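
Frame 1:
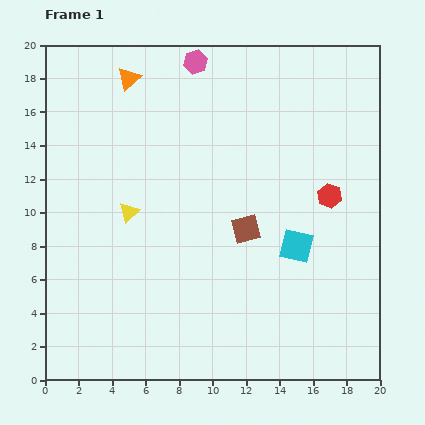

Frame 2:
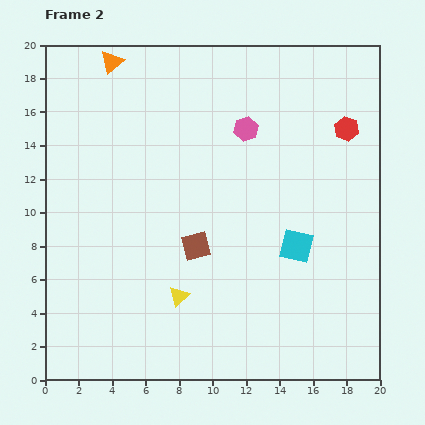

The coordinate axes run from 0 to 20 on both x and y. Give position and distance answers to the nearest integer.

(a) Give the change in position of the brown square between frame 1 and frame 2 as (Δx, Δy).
(-3, -1)

The brown square was at (12, 9) in frame 1 and (9, 8) in frame 2.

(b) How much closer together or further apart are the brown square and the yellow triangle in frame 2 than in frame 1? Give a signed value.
-4

Distance in frame 1: 7. Distance in frame 2: 3.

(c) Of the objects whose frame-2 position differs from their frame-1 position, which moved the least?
the orange triangle

(moved 1)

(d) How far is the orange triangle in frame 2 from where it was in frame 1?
1

The orange triangle moved from (5, 18) to (4, 19), a distance of √(1² + 1²) ≈ 1.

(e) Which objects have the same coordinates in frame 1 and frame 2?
the cyan square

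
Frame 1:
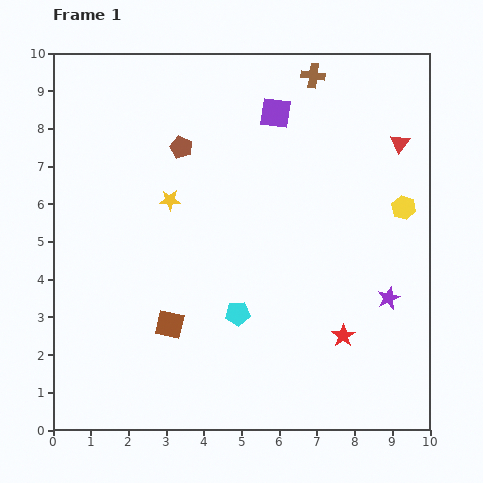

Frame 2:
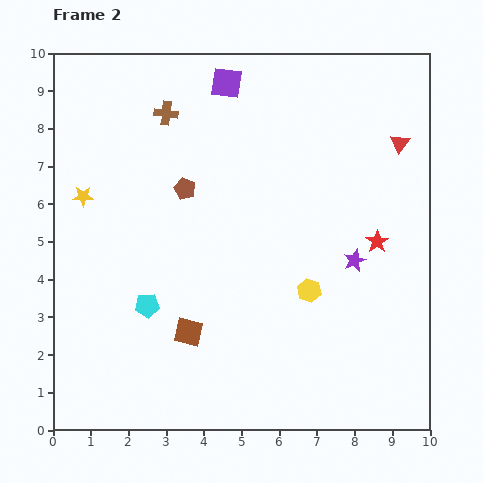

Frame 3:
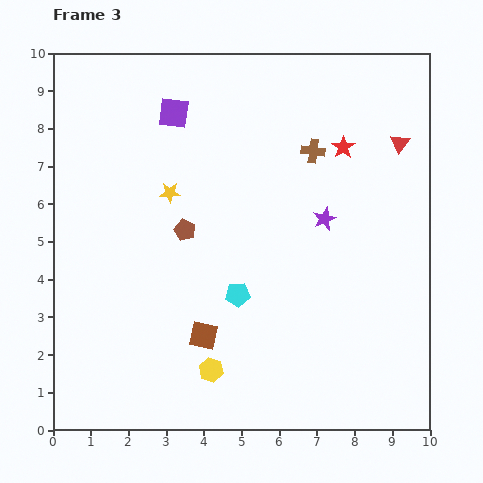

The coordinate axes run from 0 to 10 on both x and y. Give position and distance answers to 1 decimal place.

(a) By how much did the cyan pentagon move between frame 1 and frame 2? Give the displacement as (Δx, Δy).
(-2.4, 0.2)

The cyan pentagon was at (4.9, 3.1) in frame 1 and (2.5, 3.3) in frame 2.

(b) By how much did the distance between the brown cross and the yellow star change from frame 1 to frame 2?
-1.9

Distance in frame 1: 5.0. Distance in frame 2: 3.1.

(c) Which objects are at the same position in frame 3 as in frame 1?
the red triangle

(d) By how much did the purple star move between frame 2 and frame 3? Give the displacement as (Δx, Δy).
(-0.8, 1.1)

The purple star was at (8.0, 4.5) in frame 2 and (7.2, 5.6) in frame 3.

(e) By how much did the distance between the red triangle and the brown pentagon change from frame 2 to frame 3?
+0.3

Distance in frame 2: 5.8. Distance in frame 3: 6.1.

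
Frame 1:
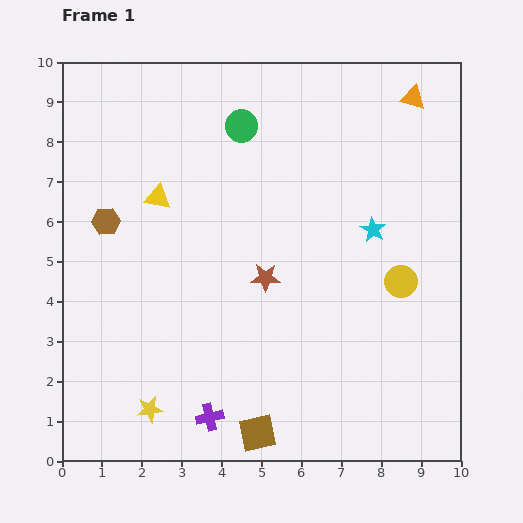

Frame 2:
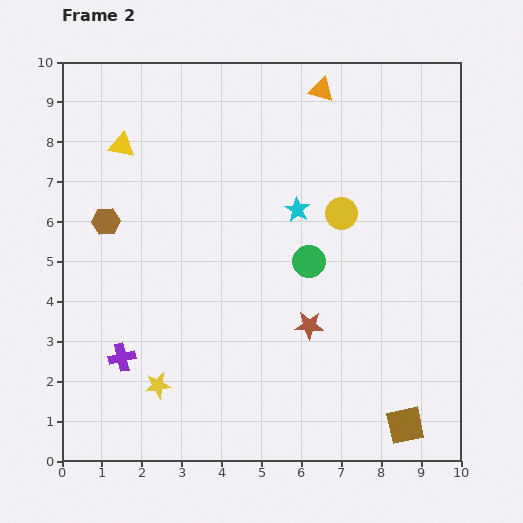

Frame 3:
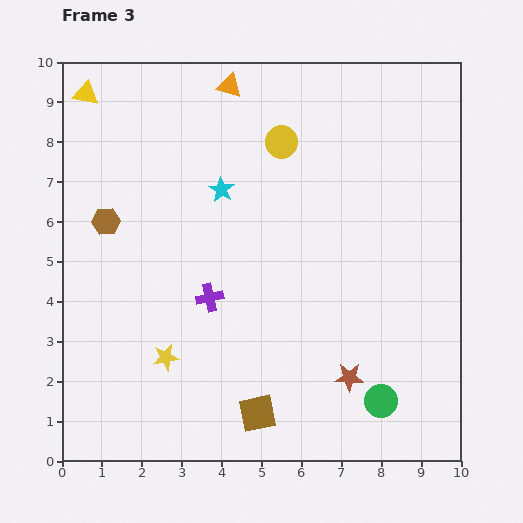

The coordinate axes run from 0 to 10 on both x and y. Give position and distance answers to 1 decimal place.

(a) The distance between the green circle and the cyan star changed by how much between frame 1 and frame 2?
-2.9

Distance in frame 1: 4.2. Distance in frame 2: 1.3.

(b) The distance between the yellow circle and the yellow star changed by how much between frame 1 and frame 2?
-0.8

Distance in frame 1: 7.1. Distance in frame 2: 6.3.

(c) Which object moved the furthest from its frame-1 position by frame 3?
the green circle

(moved 7.7; next 4.6)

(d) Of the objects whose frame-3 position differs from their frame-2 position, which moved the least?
the yellow star

(moved 0.7)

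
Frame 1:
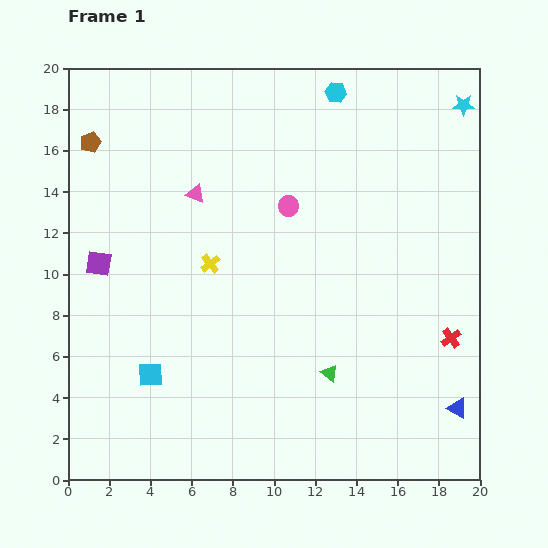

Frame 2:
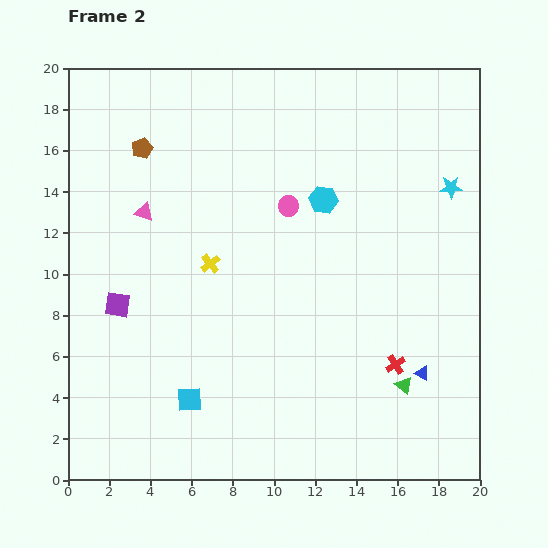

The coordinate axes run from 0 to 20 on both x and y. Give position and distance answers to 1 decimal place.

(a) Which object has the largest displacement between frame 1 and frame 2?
the cyan hexagon

(moved 5.2; next 4.0)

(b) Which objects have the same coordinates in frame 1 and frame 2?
the pink circle, the yellow cross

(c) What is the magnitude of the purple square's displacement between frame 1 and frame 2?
2.2

The purple square moved from (1.5, 10.5) to (2.4, 8.5), a distance of √(0.9² + 2.0²) ≈ 2.2.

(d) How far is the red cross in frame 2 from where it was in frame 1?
3.0

The red cross moved from (18.6, 6.9) to (15.9, 5.6), a distance of √(2.7² + 1.3²) ≈ 3.0.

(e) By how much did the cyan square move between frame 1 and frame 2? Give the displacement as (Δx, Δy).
(1.9, -1.2)

The cyan square was at (4.0, 5.1) in frame 1 and (5.9, 3.9) in frame 2.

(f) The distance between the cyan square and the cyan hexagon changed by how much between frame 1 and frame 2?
-4.7

Distance in frame 1: 16.4. Distance in frame 2: 11.7.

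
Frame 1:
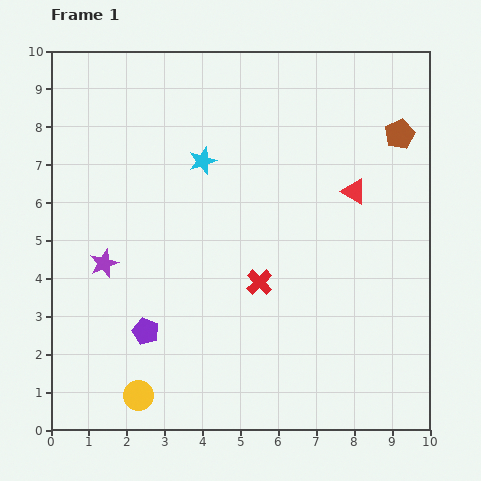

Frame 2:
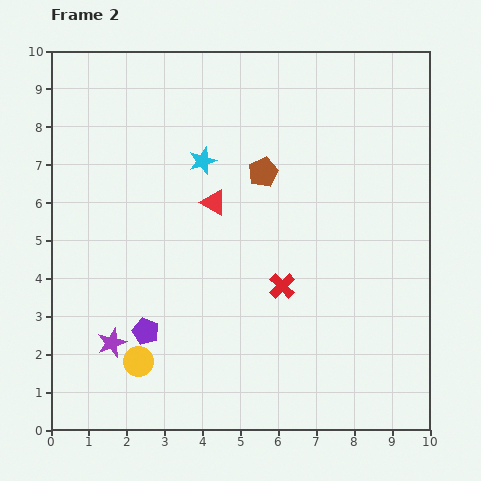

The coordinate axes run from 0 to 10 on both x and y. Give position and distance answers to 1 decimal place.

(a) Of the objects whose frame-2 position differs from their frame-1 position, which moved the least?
the red cross

(moved 0.6)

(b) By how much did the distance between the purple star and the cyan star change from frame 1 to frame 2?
+1.7

Distance in frame 1: 3.7. Distance in frame 2: 5.4.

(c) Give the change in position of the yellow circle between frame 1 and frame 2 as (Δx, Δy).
(0.0, 0.9)

The yellow circle was at (2.3, 0.9) in frame 1 and (2.3, 1.8) in frame 2.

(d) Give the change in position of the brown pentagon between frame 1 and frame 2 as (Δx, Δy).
(-3.6, -1.0)

The brown pentagon was at (9.2, 7.8) in frame 1 and (5.6, 6.8) in frame 2.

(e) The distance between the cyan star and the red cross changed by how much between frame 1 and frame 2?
+0.4

Distance in frame 1: 3.5. Distance in frame 2: 3.9.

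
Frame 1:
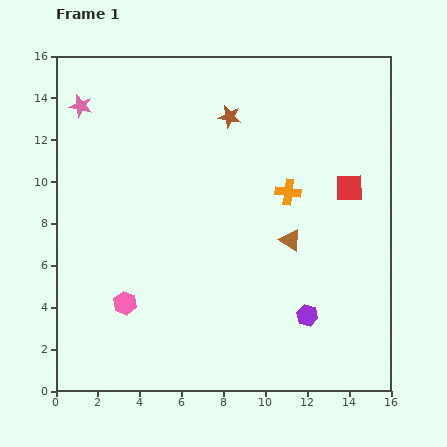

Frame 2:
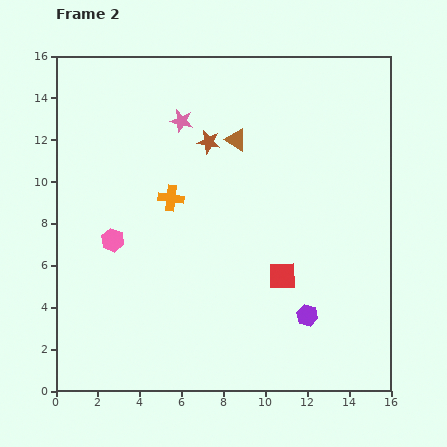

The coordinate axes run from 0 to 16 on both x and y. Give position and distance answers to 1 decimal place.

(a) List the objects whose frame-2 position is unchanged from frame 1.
the purple hexagon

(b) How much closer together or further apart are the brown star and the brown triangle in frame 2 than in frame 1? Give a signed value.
-5.3

Distance in frame 1: 6.6. Distance in frame 2: 1.3.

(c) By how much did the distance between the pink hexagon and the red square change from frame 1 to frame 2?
-3.7

Distance in frame 1: 12.0. Distance in frame 2: 8.3.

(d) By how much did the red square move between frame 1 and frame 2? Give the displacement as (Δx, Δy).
(-3.2, -4.2)

The red square was at (14.0, 9.7) in frame 1 and (10.8, 5.5) in frame 2.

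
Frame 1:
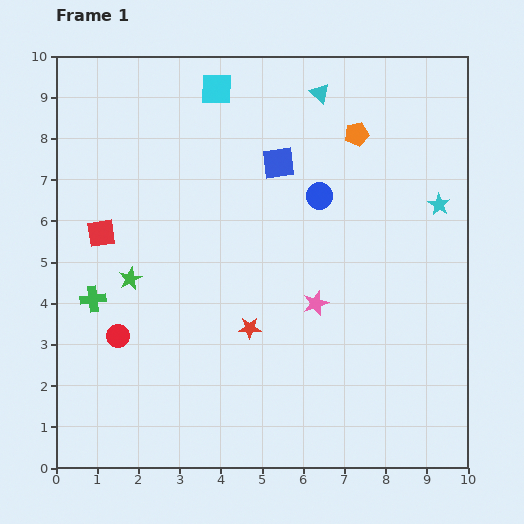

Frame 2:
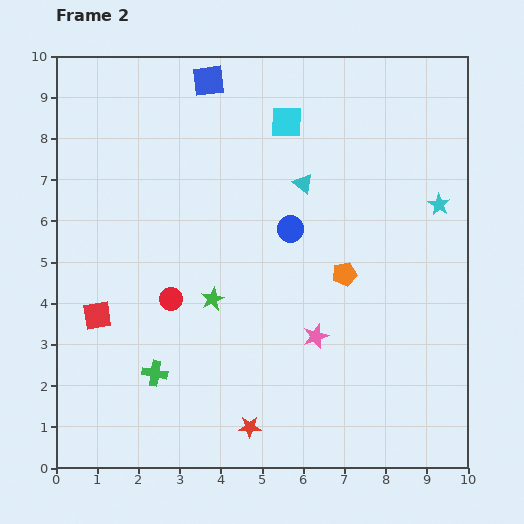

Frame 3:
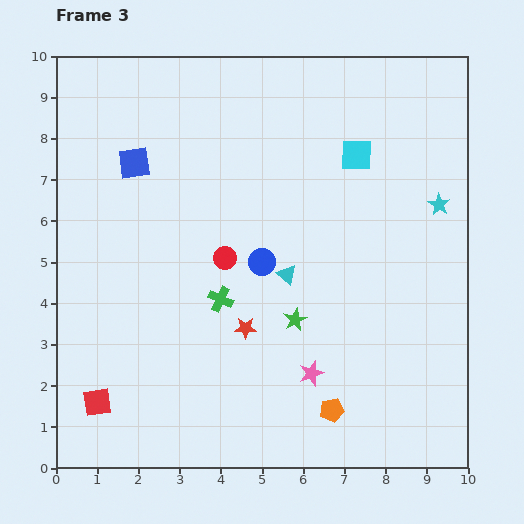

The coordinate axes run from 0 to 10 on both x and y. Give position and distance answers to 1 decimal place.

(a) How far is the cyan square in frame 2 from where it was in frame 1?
1.9

The cyan square moved from (3.9, 9.2) to (5.6, 8.4), a distance of √(1.7² + 0.8²) ≈ 1.9.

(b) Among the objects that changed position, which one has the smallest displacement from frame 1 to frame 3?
the red star

(moved 0.1)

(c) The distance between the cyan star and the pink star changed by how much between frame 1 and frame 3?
+1.3

Distance in frame 1: 3.8. Distance in frame 3: 5.1.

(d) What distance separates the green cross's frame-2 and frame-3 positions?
2.4

The green cross moved from (2.4, 2.3) to (4.0, 4.1), a distance of √(1.6² + 1.8²) ≈ 2.4.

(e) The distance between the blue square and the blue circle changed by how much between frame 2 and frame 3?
-0.2

Distance in frame 2: 4.1. Distance in frame 3: 3.9.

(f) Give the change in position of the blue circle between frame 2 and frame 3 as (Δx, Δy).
(-0.7, -0.8)

The blue circle was at (5.7, 5.8) in frame 2 and (5.0, 5.0) in frame 3.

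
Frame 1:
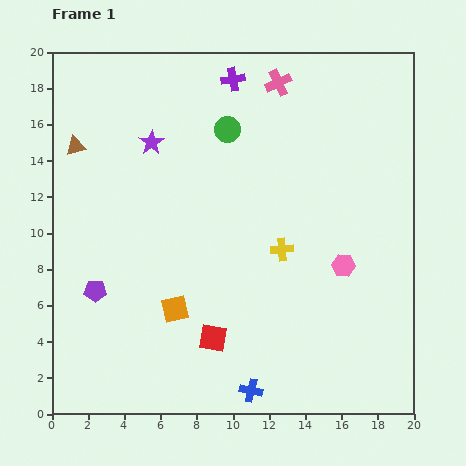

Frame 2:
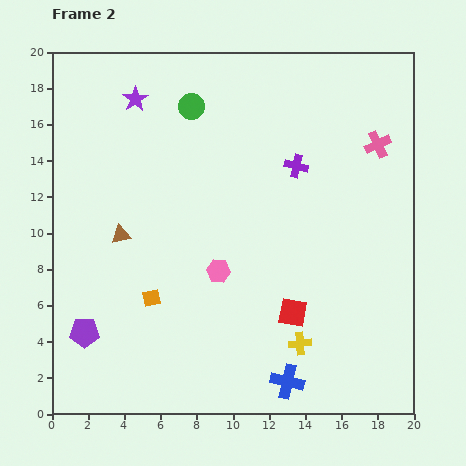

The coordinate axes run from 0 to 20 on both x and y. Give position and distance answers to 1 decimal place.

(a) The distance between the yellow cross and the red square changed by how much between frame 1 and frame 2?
-4.5

Distance in frame 1: 6.2. Distance in frame 2: 1.7.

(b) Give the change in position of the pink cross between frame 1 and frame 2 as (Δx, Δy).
(5.5, -3.4)

The pink cross was at (12.5, 18.3) in frame 1 and (18.0, 14.9) in frame 2.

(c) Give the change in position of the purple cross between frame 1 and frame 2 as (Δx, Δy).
(3.5, -4.8)

The purple cross was at (10.0, 18.5) in frame 1 and (13.5, 13.7) in frame 2.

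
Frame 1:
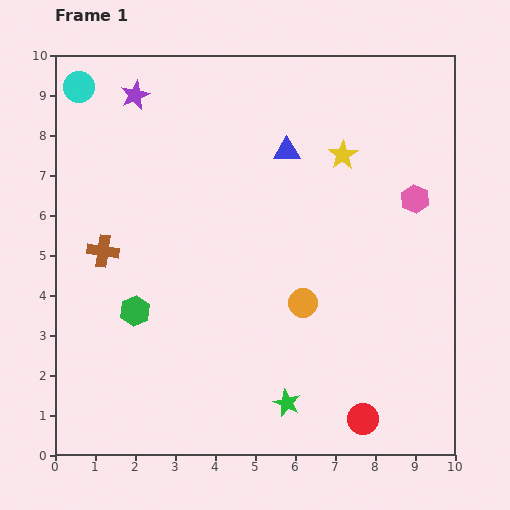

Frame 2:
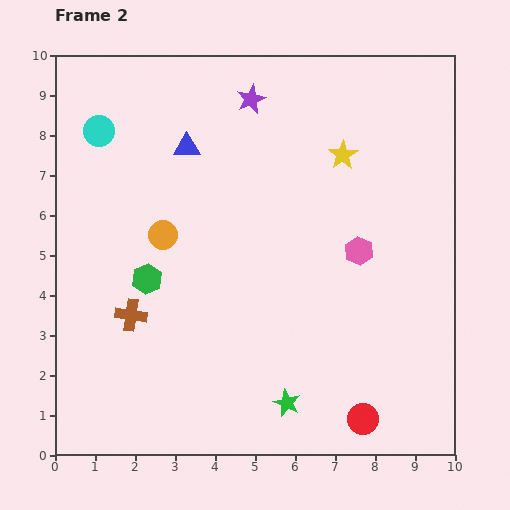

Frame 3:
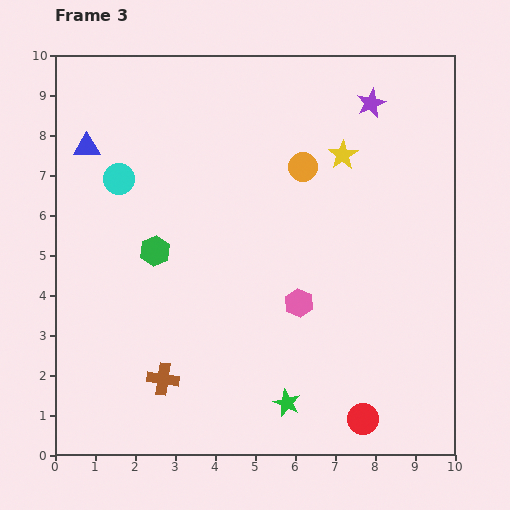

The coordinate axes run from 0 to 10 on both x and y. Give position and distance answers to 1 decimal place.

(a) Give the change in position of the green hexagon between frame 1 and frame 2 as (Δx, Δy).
(0.3, 0.8)

The green hexagon was at (2.0, 3.6) in frame 1 and (2.3, 4.4) in frame 2.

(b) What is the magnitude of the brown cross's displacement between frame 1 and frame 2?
1.7

The brown cross moved from (1.2, 5.1) to (1.9, 3.5), a distance of √(0.7² + 1.6²) ≈ 1.7.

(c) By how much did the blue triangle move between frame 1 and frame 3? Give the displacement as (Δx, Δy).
(-5.0, 0.1)

The blue triangle was at (5.8, 7.6) in frame 1 and (0.8, 7.7) in frame 3.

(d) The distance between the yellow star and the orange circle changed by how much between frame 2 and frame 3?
-3.9

Distance in frame 2: 4.9. Distance in frame 3: 1.0.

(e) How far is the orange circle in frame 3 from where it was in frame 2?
3.9

The orange circle moved from (2.7, 5.5) to (6.2, 7.2), a distance of √(3.5² + 1.7²) ≈ 3.9.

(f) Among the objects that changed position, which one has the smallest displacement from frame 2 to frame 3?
the green hexagon

(moved 0.7)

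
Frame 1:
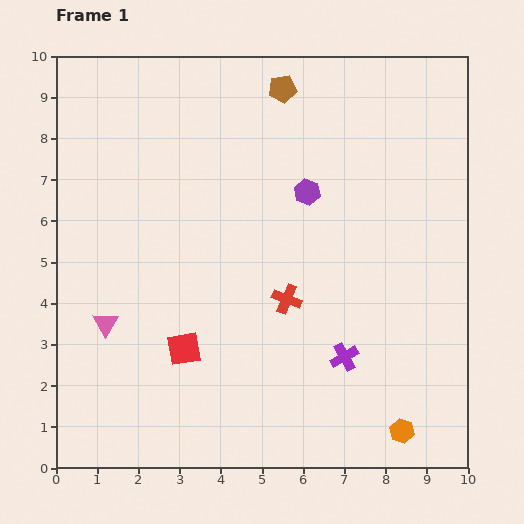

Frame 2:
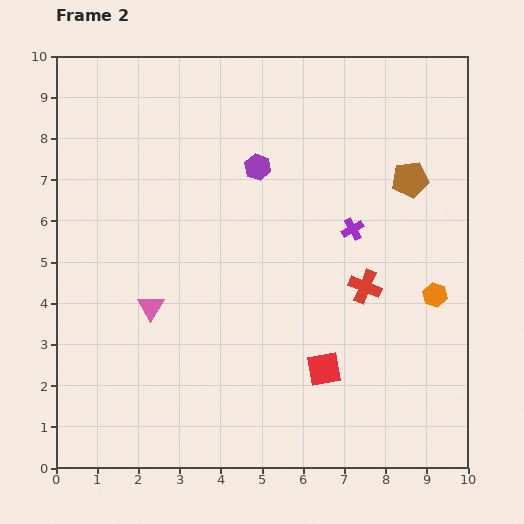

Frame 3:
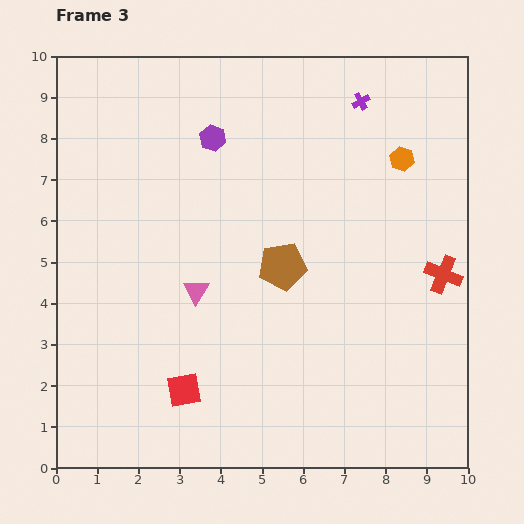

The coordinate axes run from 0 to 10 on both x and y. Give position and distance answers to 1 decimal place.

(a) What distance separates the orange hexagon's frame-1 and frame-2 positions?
3.4

The orange hexagon moved from (8.4, 0.9) to (9.2, 4.2), a distance of √(0.8² + 3.3²) ≈ 3.4.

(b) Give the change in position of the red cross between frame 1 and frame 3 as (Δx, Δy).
(3.8, 0.6)

The red cross was at (5.6, 4.1) in frame 1 and (9.4, 4.7) in frame 3.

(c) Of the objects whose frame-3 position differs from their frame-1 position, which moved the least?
the red square

(moved 1.0)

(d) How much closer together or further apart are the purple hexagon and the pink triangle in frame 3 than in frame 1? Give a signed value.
-2.2

Distance in frame 1: 5.9. Distance in frame 3: 3.7.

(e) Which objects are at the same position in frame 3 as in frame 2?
none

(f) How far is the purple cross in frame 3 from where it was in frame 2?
3.1

The purple cross moved from (7.2, 5.8) to (7.4, 8.9), a distance of √(0.2² + 3.1²) ≈ 3.1.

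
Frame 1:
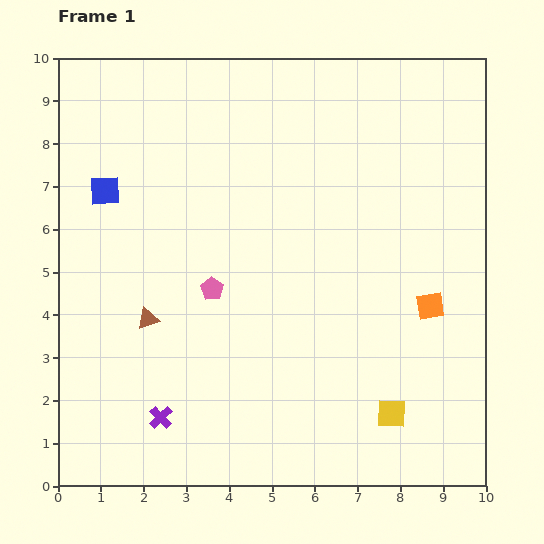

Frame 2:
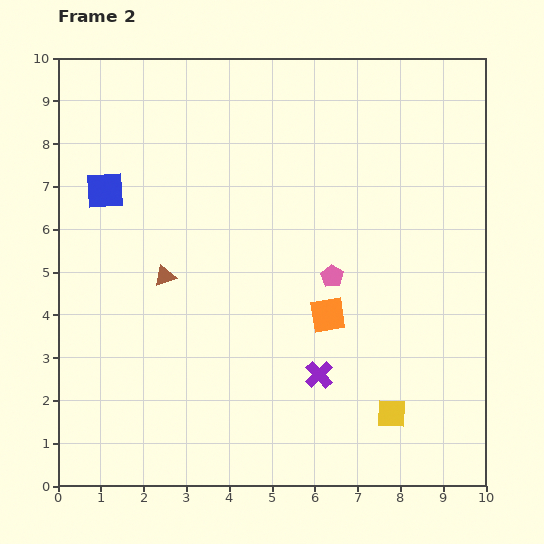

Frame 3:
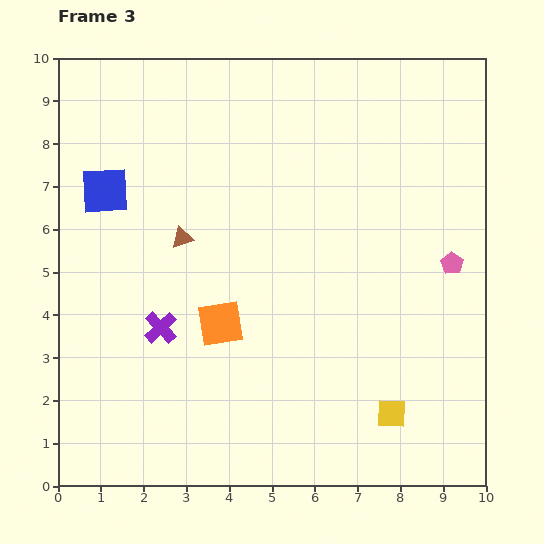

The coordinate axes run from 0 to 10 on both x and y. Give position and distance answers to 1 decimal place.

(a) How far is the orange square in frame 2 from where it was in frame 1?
2.4

The orange square moved from (8.7, 4.2) to (6.3, 4.0), a distance of √(2.4² + 0.2²) ≈ 2.4.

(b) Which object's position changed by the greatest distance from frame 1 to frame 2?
the purple cross

(moved 3.8; next 2.8)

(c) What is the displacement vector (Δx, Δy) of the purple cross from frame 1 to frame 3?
(0.0, 2.1)

The purple cross was at (2.4, 1.6) in frame 1 and (2.4, 3.7) in frame 3.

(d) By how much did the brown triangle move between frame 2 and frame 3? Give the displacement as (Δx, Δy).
(0.4, 0.9)

The brown triangle was at (2.5, 4.9) in frame 2 and (2.9, 5.8) in frame 3.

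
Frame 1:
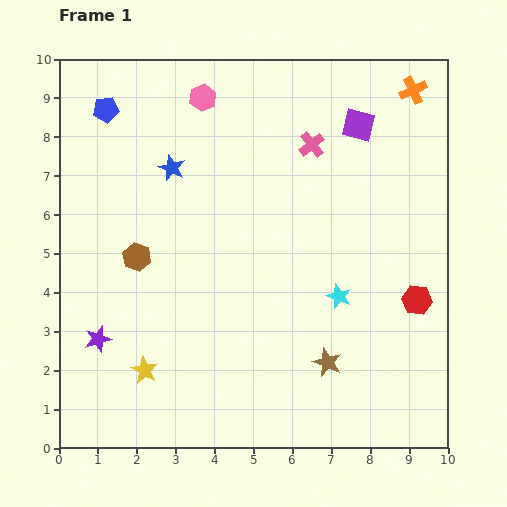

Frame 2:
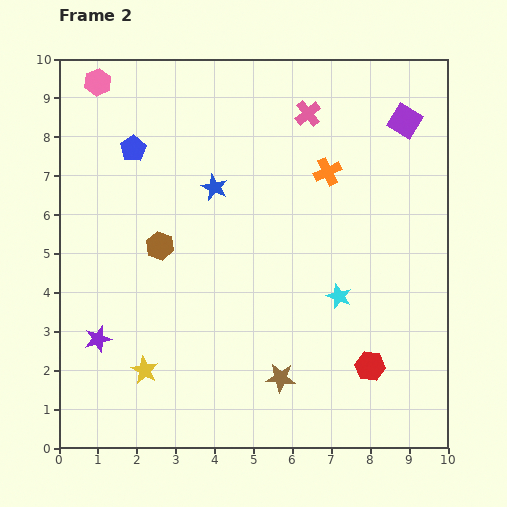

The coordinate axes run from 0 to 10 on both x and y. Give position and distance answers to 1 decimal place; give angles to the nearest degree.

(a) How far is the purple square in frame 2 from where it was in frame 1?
1.2

The purple square moved from (7.7, 8.3) to (8.9, 8.4), a distance of √(1.2² + 0.1²) ≈ 1.2.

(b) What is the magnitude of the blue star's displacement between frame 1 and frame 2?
1.2

The blue star moved from (2.9, 7.2) to (4.0, 6.7), a distance of √(1.1² + 0.5²) ≈ 1.2.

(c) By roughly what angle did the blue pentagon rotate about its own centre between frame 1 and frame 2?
24° counter-clockwise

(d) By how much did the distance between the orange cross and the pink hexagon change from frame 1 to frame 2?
+0.9

Distance in frame 1: 5.4. Distance in frame 2: 6.3.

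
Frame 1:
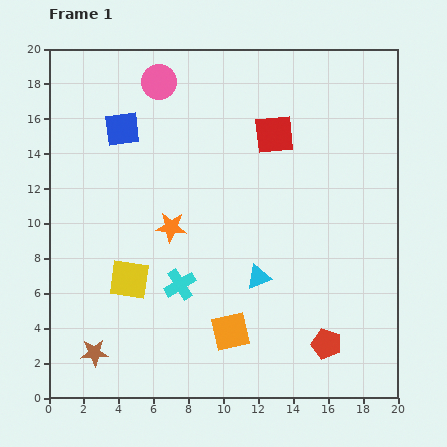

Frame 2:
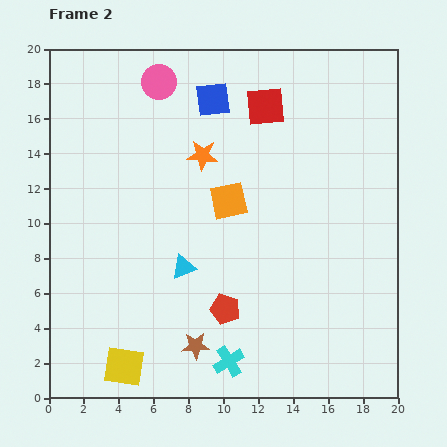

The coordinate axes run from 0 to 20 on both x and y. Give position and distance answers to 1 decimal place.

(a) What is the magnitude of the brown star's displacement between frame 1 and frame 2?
5.8

The brown star moved from (2.6, 2.6) to (8.4, 3.0), a distance of √(5.8² + 0.4²) ≈ 5.8.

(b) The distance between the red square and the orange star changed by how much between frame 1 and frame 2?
-3.3

Distance in frame 1: 7.9. Distance in frame 2: 4.6.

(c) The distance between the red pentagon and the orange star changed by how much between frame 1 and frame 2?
-2.2

Distance in frame 1: 11.1. Distance in frame 2: 8.9.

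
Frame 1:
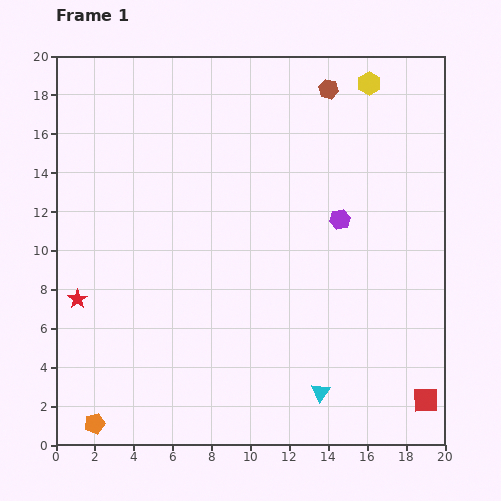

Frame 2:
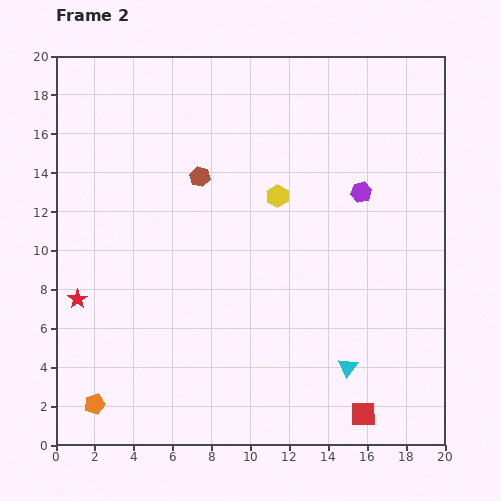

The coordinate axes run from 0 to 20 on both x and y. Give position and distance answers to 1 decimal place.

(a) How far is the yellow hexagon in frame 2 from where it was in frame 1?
7.5

The yellow hexagon moved from (16.1, 18.6) to (11.4, 12.8), a distance of √(4.7² + 5.8²) ≈ 7.5.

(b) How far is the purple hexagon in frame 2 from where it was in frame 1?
1.8

The purple hexagon moved from (14.6, 11.6) to (15.7, 13.0), a distance of √(1.1² + 1.4²) ≈ 1.8.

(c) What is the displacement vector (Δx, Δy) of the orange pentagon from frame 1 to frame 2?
(0.0, 1.0)

The orange pentagon was at (2.0, 1.1) in frame 1 and (2.0, 2.1) in frame 2.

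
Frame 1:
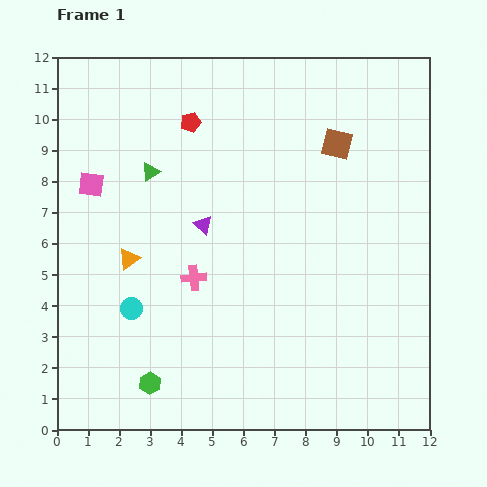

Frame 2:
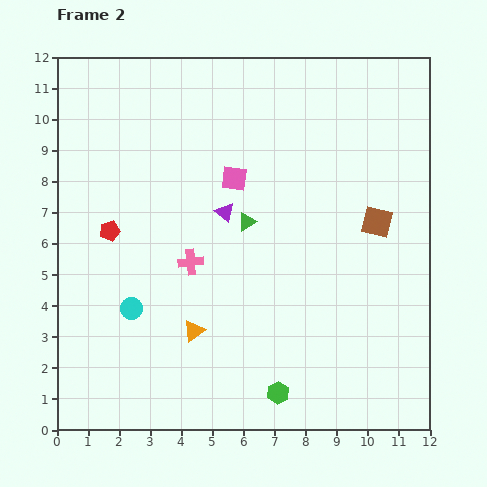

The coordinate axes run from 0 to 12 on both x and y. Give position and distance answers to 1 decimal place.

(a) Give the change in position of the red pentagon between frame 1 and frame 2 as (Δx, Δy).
(-2.6, -3.5)

The red pentagon was at (4.3, 9.9) in frame 1 and (1.7, 6.4) in frame 2.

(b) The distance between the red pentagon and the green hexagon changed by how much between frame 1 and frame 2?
-1.0

Distance in frame 1: 8.5. Distance in frame 2: 7.5.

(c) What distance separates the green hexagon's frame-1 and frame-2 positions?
4.1

The green hexagon moved from (3.0, 1.5) to (7.1, 1.2), a distance of √(4.1² + 0.3²) ≈ 4.1.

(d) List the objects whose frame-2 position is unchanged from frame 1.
the cyan circle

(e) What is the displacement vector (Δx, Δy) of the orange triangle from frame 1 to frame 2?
(2.1, -2.3)

The orange triangle was at (2.3, 5.5) in frame 1 and (4.4, 3.2) in frame 2.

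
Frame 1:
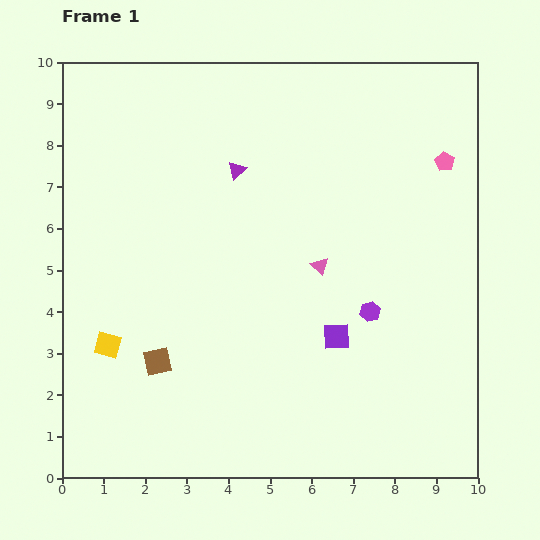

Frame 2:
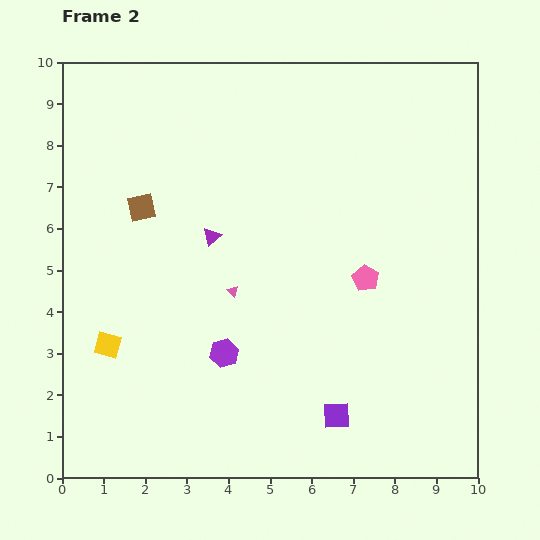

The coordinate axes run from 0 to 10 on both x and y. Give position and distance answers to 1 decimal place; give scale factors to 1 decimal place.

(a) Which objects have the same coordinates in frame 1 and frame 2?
the yellow square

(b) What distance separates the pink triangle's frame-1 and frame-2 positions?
2.2

The pink triangle moved from (6.2, 5.1) to (4.1, 4.5), a distance of √(2.1² + 0.6²) ≈ 2.2.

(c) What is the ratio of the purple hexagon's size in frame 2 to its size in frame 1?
1.4×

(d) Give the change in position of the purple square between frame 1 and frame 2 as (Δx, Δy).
(0.0, -1.9)

The purple square was at (6.6, 3.4) in frame 1 and (6.6, 1.5) in frame 2.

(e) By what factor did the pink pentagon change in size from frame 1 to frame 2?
1.4×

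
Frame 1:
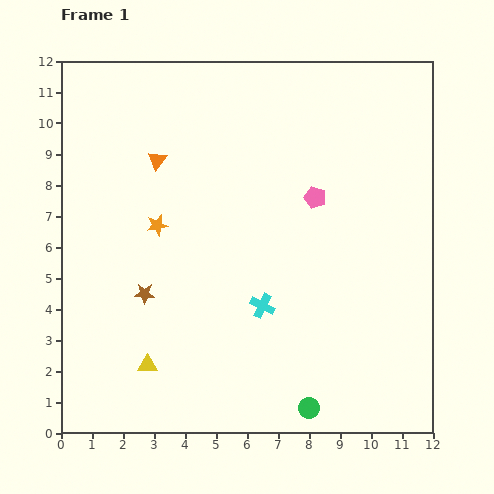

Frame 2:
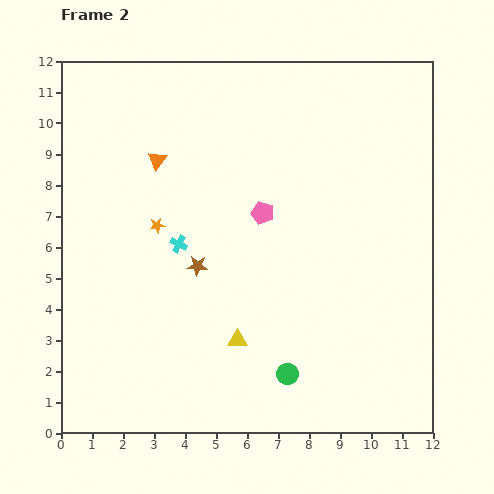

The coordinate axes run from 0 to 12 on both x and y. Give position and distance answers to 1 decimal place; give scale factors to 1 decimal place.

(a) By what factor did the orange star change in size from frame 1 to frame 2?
0.7×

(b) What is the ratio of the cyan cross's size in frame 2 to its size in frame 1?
0.7×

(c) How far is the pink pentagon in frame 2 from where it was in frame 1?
1.8

The pink pentagon moved from (8.2, 7.6) to (6.5, 7.1), a distance of √(1.7² + 0.5²) ≈ 1.8.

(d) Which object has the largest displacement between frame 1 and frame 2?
the cyan cross

(moved 3.4; next 3.0)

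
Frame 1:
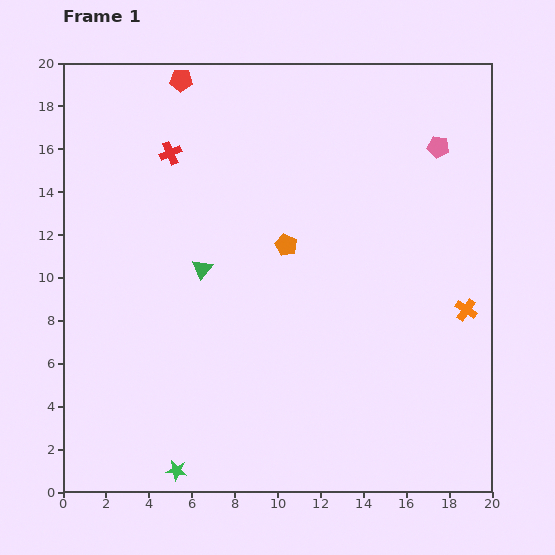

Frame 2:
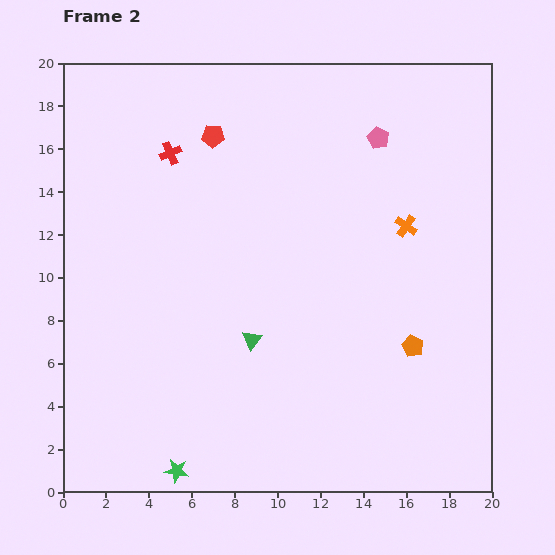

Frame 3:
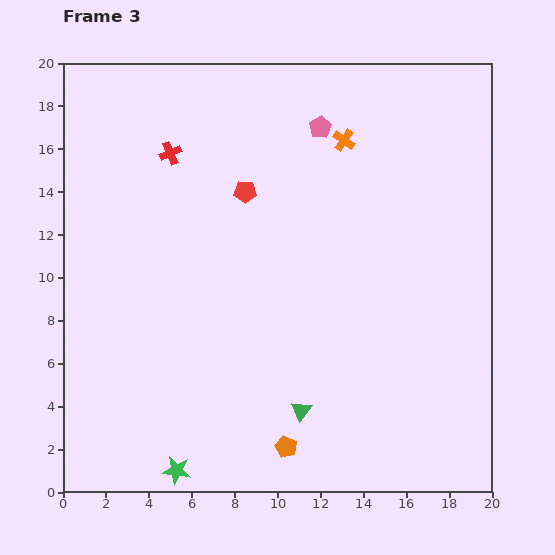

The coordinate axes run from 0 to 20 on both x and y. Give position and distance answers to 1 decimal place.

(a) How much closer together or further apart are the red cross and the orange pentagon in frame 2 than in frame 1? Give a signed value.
+7.5

Distance in frame 1: 6.9. Distance in frame 2: 14.4.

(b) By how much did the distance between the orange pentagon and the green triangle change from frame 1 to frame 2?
+3.4

Distance in frame 1: 4.1. Distance in frame 2: 7.5.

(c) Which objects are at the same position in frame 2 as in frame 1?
the red cross, the green star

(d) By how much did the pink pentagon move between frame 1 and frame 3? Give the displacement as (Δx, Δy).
(-5.5, 0.9)

The pink pentagon was at (17.5, 16.1) in frame 1 and (12.0, 17.0) in frame 3.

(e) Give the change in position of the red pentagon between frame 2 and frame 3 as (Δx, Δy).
(1.5, -2.6)

The red pentagon was at (7.0, 16.6) in frame 2 and (8.5, 14.0) in frame 3.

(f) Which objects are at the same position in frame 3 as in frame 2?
the red cross, the green star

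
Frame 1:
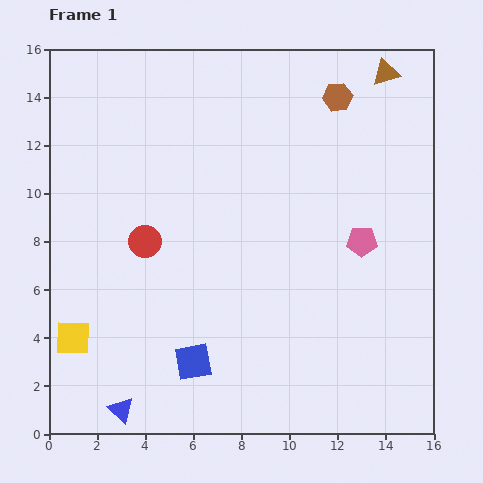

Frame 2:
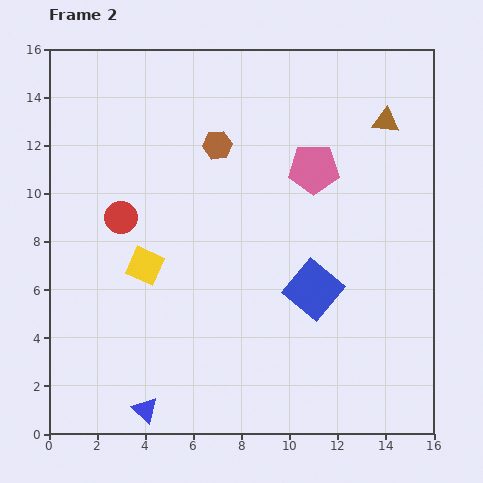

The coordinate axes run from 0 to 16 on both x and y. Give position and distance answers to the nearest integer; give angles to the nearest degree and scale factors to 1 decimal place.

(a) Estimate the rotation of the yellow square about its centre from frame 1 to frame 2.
23° clockwise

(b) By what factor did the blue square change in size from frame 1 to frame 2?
1.5×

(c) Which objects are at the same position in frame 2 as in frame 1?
none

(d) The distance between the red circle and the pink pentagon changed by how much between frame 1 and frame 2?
-1

Distance in frame 1: 9. Distance in frame 2: 8.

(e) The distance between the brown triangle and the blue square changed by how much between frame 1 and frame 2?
-6

Distance in frame 1: 14. Distance in frame 2: 8.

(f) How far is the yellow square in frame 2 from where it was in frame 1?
4

The yellow square moved from (1, 4) to (4, 7), a distance of √(3² + 3²) ≈ 4.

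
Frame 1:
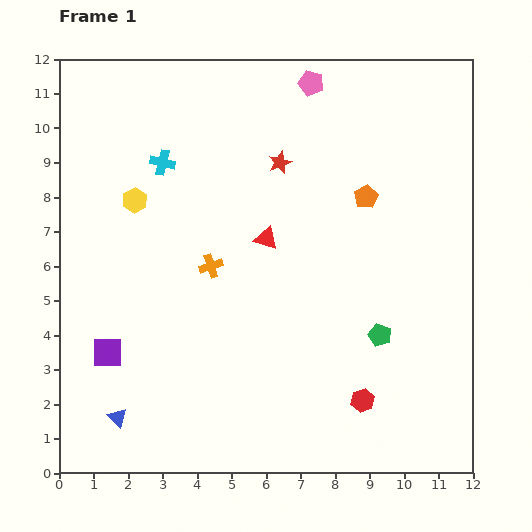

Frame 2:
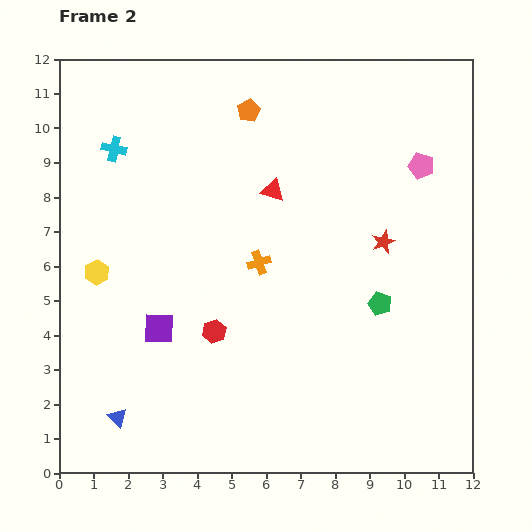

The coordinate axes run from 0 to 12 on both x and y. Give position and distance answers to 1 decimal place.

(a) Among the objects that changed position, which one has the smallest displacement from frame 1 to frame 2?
the green pentagon

(moved 0.9)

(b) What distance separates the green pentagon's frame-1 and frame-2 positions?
0.9

The green pentagon moved from (9.3, 4.0) to (9.3, 4.9), a distance of √(0.0² + 0.9²) ≈ 0.9.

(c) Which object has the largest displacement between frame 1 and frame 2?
the red hexagon

(moved 4.7; next 4.2)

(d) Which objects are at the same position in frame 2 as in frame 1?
the blue triangle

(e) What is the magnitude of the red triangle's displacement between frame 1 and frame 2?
1.4

The red triangle moved from (6.0, 6.8) to (6.2, 8.2), a distance of √(0.2² + 1.4²) ≈ 1.4.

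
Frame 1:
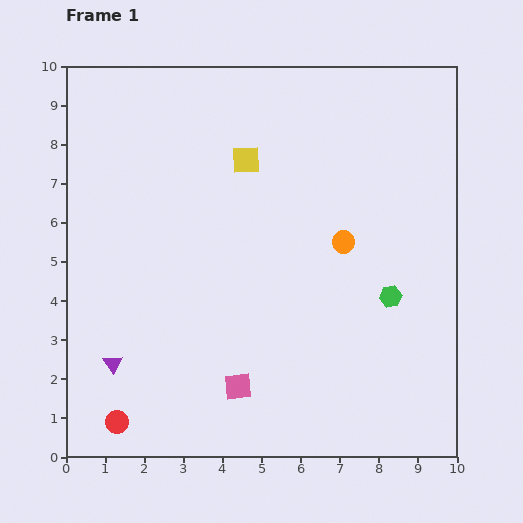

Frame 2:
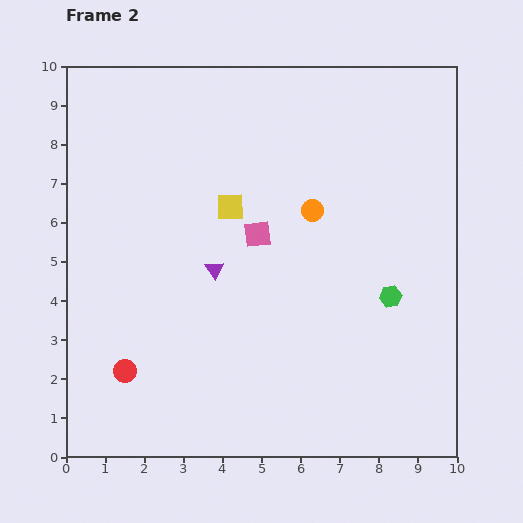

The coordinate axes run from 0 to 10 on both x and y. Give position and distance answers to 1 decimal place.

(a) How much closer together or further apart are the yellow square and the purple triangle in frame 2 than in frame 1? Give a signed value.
-4.6

Distance in frame 1: 6.2. Distance in frame 2: 1.6.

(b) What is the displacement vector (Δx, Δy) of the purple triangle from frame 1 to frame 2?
(2.6, 2.4)

The purple triangle was at (1.2, 2.4) in frame 1 and (3.8, 4.8) in frame 2.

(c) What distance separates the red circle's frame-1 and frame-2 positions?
1.3

The red circle moved from (1.3, 0.9) to (1.5, 2.2), a distance of √(0.2² + 1.3²) ≈ 1.3.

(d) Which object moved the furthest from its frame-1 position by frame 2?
the pink square

(moved 3.9; next 3.5)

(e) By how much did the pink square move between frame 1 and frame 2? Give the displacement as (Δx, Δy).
(0.5, 3.9)

The pink square was at (4.4, 1.8) in frame 1 and (4.9, 5.7) in frame 2.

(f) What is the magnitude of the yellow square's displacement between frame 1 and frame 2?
1.3

The yellow square moved from (4.6, 7.6) to (4.2, 6.4), a distance of √(0.4² + 1.2²) ≈ 1.3.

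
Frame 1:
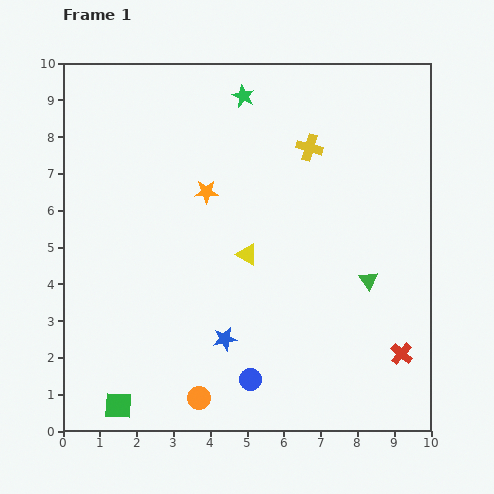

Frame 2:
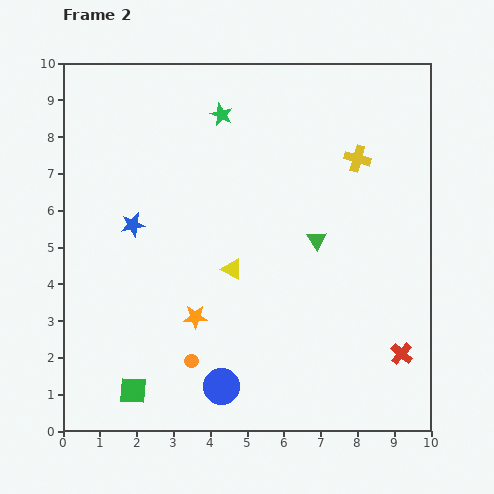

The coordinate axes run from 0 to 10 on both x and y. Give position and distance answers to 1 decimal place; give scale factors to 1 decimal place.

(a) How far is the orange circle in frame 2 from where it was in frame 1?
1.0

The orange circle moved from (3.7, 0.9) to (3.5, 1.9), a distance of √(0.2² + 1.0²) ≈ 1.0.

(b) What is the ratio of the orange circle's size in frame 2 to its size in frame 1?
0.6×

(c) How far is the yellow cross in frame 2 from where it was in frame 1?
1.3

The yellow cross moved from (6.7, 7.7) to (8.0, 7.4), a distance of √(1.3² + 0.3²) ≈ 1.3.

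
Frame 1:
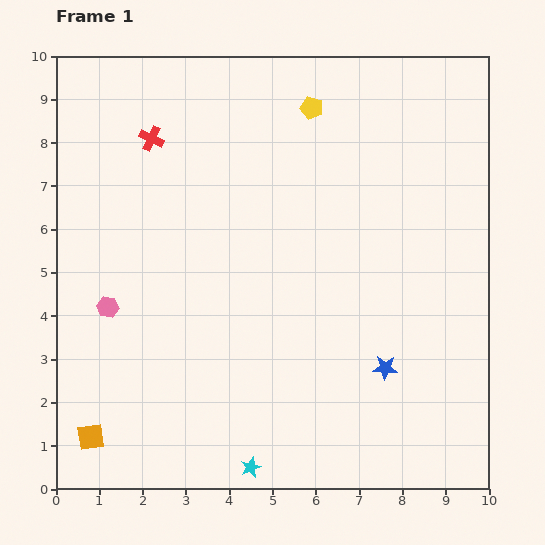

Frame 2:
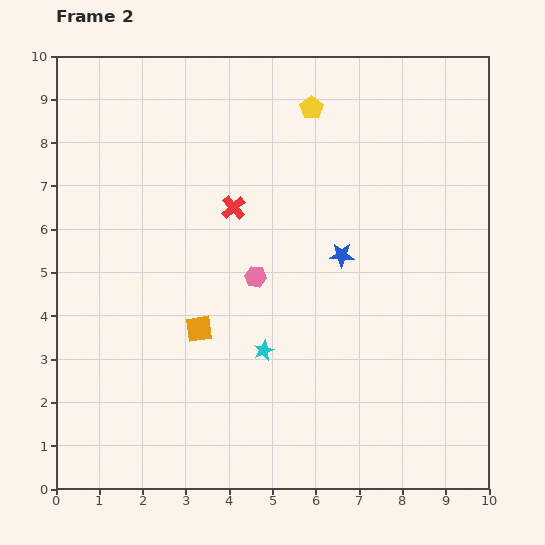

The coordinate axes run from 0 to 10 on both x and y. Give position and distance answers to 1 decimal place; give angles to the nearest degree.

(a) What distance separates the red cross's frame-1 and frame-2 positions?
2.5

The red cross moved from (2.2, 8.1) to (4.1, 6.5), a distance of √(1.9² + 1.6²) ≈ 2.5.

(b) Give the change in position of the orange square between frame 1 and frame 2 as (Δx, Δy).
(2.5, 2.5)

The orange square was at (0.8, 1.2) in frame 1 and (3.3, 3.7) in frame 2.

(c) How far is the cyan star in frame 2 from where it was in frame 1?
2.7

The cyan star moved from (4.5, 0.5) to (4.8, 3.2), a distance of √(0.3² + 2.7²) ≈ 2.7.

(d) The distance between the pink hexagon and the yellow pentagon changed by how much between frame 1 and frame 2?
-2.5

Distance in frame 1: 6.6. Distance in frame 2: 4.1.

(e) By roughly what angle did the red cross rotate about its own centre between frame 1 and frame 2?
24° clockwise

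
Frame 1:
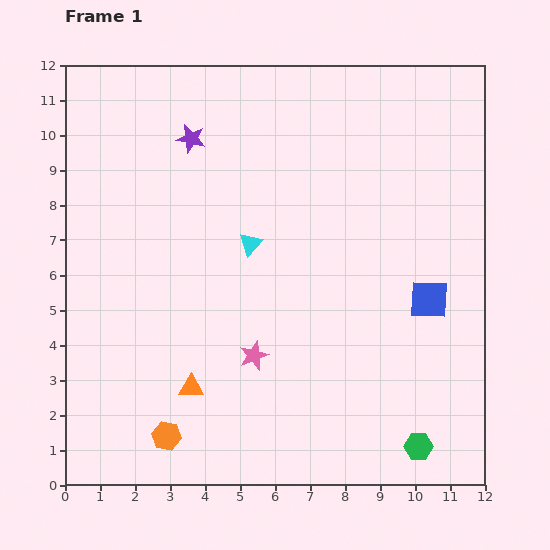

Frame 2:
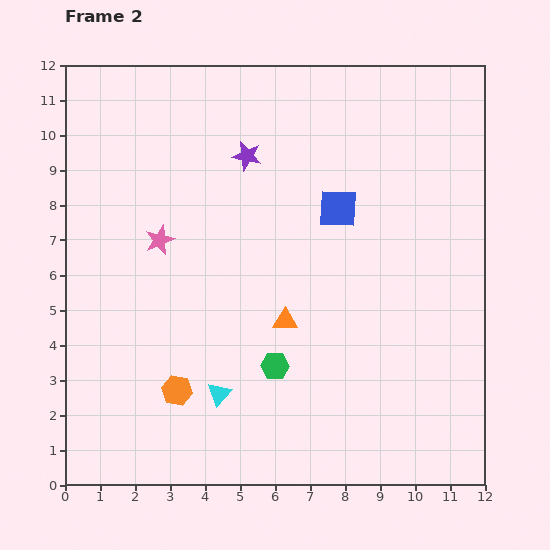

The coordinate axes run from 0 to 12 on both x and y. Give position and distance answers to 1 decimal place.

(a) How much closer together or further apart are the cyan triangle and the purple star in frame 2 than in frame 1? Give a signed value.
+3.4

Distance in frame 1: 3.4. Distance in frame 2: 6.8.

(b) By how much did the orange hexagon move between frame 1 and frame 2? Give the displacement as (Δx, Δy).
(0.3, 1.3)

The orange hexagon was at (2.9, 1.4) in frame 1 and (3.2, 2.7) in frame 2.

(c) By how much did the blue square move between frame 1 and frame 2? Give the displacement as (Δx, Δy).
(-2.6, 2.6)

The blue square was at (10.4, 5.3) in frame 1 and (7.8, 7.9) in frame 2.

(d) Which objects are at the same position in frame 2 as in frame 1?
none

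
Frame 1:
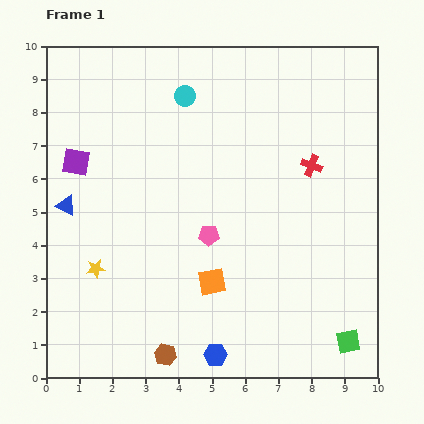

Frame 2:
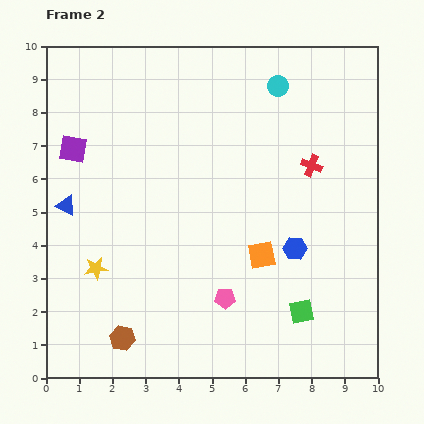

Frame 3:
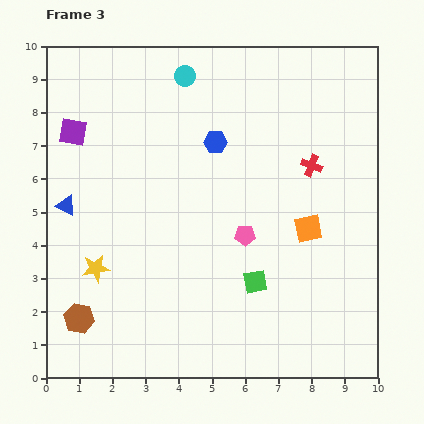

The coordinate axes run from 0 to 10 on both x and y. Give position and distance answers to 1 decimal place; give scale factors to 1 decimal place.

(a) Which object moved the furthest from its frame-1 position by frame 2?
the blue hexagon

(moved 4.0; next 2.8)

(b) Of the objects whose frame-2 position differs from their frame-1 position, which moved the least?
the purple square

(moved 0.4)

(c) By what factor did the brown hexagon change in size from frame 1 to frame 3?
1.4×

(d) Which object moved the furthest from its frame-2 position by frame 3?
the blue hexagon

(moved 4.0; next 2.8)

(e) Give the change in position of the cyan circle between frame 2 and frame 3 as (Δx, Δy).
(-2.8, 0.3)

The cyan circle was at (7.0, 8.8) in frame 2 and (4.2, 9.1) in frame 3.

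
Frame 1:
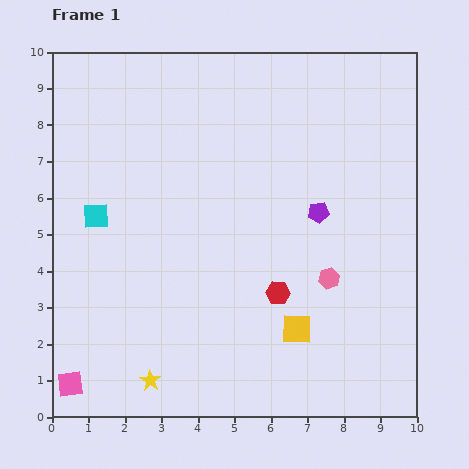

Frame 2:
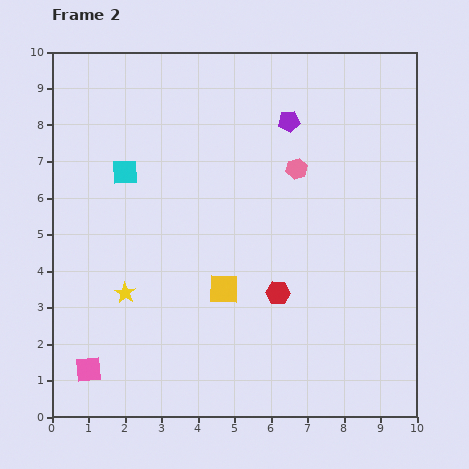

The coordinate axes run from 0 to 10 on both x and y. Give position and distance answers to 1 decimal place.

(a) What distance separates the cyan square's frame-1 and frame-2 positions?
1.4

The cyan square moved from (1.2, 5.5) to (2.0, 6.7), a distance of √(0.8² + 1.2²) ≈ 1.4.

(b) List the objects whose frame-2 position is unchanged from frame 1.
the red hexagon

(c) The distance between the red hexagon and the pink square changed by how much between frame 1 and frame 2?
-0.6

Distance in frame 1: 6.2. Distance in frame 2: 5.6.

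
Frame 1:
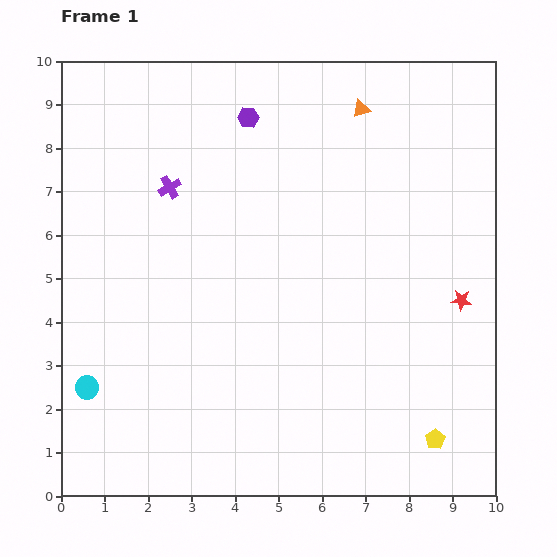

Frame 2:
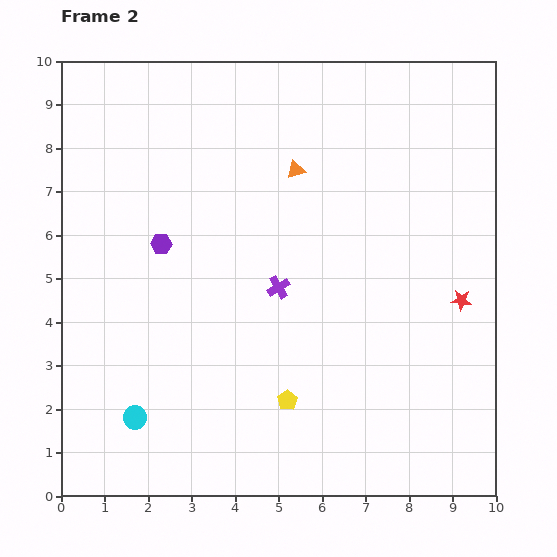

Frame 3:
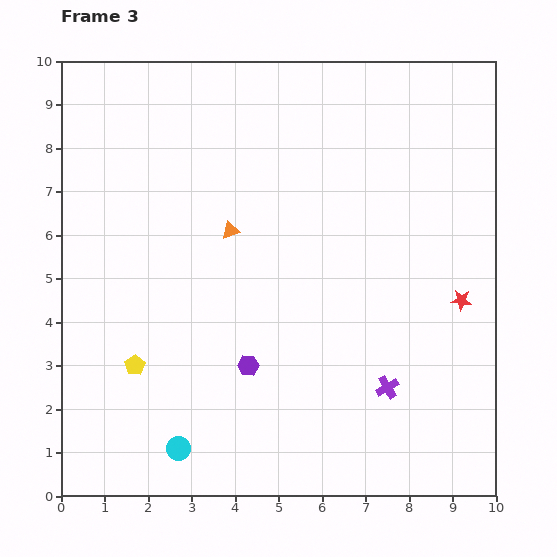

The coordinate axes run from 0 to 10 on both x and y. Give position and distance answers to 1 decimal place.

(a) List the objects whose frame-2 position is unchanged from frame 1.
the red star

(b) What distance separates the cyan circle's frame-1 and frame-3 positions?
2.5

The cyan circle moved from (0.6, 2.5) to (2.7, 1.1), a distance of √(2.1² + 1.4²) ≈ 2.5.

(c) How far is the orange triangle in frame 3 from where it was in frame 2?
2.1

The orange triangle moved from (5.4, 7.5) to (3.9, 6.1), a distance of √(1.5² + 1.4²) ≈ 2.1.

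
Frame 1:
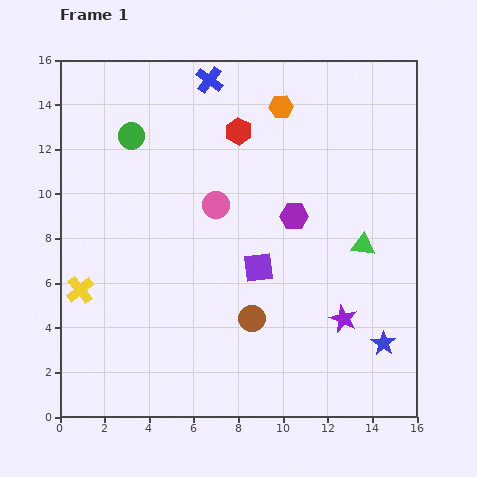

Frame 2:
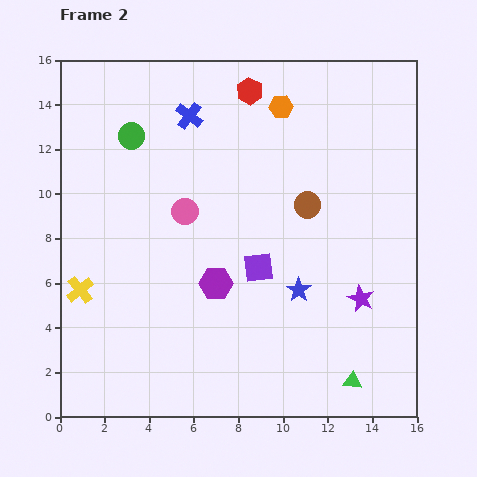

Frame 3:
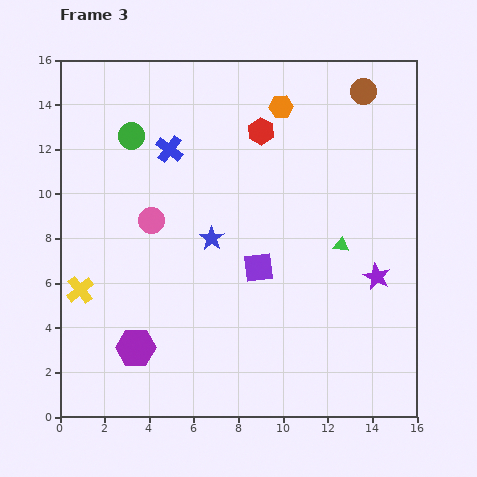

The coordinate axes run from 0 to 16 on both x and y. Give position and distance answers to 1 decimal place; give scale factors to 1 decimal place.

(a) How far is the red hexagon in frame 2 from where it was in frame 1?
1.9

The red hexagon moved from (8.0, 12.8) to (8.5, 14.6), a distance of √(0.5² + 1.8²) ≈ 1.9.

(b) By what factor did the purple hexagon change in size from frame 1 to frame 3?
1.4×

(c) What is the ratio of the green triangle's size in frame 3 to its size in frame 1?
0.7×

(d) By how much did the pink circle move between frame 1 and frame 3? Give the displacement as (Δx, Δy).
(-2.9, -0.7)

The pink circle was at (7.0, 9.5) in frame 1 and (4.1, 8.8) in frame 3.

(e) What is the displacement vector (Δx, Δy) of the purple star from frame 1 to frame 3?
(1.5, 1.9)

The purple star was at (12.7, 4.4) in frame 1 and (14.2, 6.3) in frame 3.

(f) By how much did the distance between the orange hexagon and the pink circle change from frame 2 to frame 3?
+1.3

Distance in frame 2: 6.4. Distance in frame 3: 7.7.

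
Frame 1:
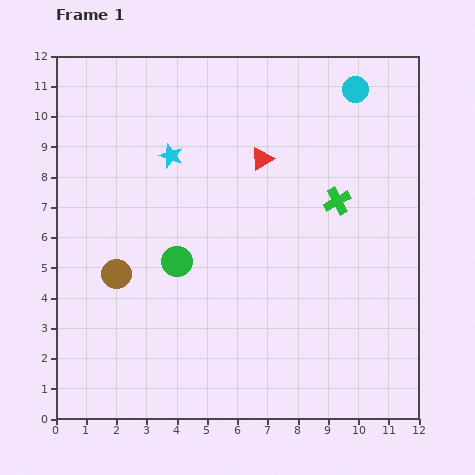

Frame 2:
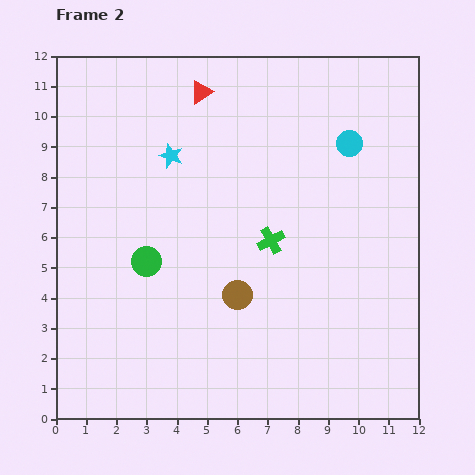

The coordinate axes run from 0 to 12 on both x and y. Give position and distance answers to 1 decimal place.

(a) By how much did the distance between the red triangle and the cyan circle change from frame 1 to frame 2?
+1.3

Distance in frame 1: 3.9. Distance in frame 2: 5.2.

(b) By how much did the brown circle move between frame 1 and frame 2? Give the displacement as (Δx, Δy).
(4.0, -0.7)

The brown circle was at (2.0, 4.8) in frame 1 and (6.0, 4.1) in frame 2.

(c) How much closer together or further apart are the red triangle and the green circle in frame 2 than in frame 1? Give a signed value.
+1.5

Distance in frame 1: 4.4. Distance in frame 2: 5.9.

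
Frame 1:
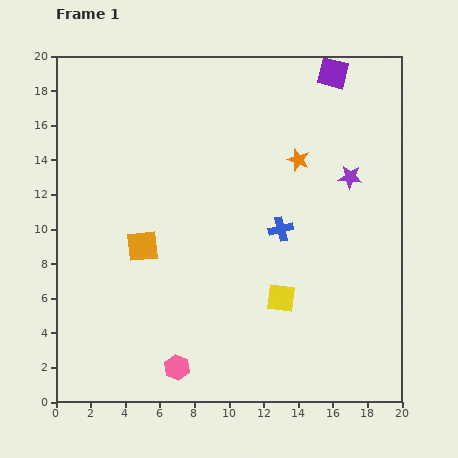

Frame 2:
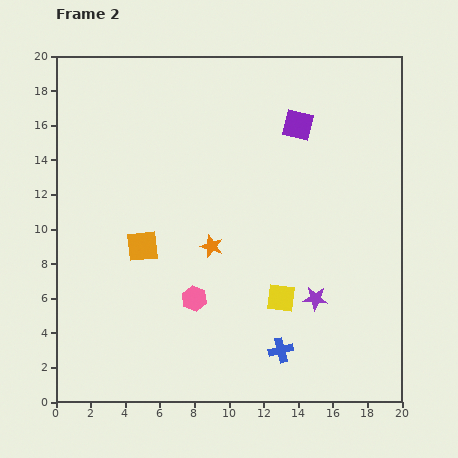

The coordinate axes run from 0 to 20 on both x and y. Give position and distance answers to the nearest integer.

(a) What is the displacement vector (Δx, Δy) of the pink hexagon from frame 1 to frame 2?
(1, 4)

The pink hexagon was at (7, 2) in frame 1 and (8, 6) in frame 2.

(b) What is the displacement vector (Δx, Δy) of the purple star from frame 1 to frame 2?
(-2, -7)

The purple star was at (17, 13) in frame 1 and (15, 6) in frame 2.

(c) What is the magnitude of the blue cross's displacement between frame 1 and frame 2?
7

The blue cross moved from (13, 10) to (13, 3), a distance of √(0² + 7²) ≈ 7.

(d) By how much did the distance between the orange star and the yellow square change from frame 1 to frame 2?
-3

Distance in frame 1: 8. Distance in frame 2: 5.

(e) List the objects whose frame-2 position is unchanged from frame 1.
the yellow square, the orange square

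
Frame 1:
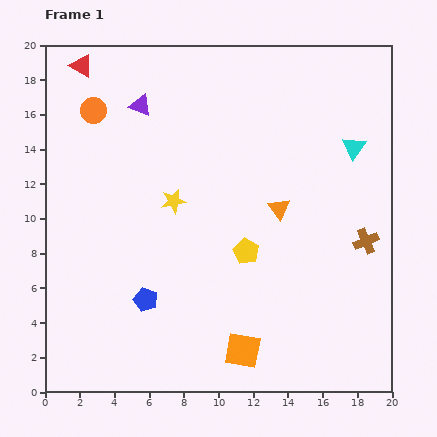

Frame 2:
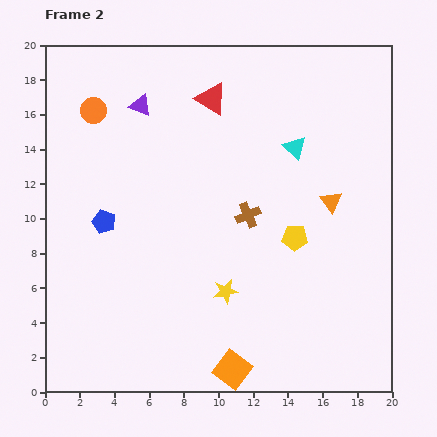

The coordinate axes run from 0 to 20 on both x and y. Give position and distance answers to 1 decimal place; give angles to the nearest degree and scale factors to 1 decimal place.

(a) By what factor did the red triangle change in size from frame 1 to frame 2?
1.4×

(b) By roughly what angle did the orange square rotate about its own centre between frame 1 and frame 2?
27° clockwise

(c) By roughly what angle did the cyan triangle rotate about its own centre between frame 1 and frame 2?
21° counter-clockwise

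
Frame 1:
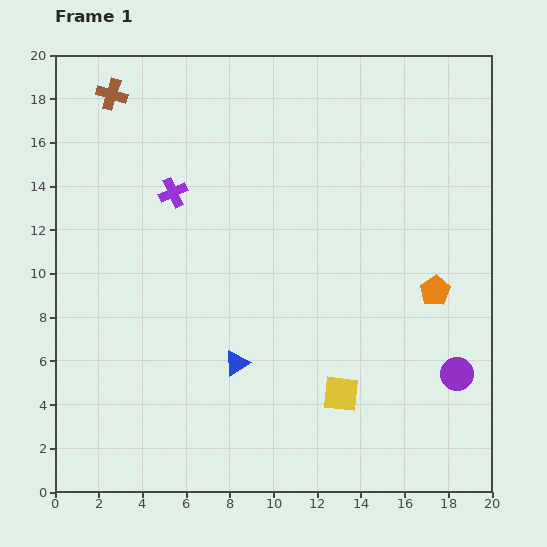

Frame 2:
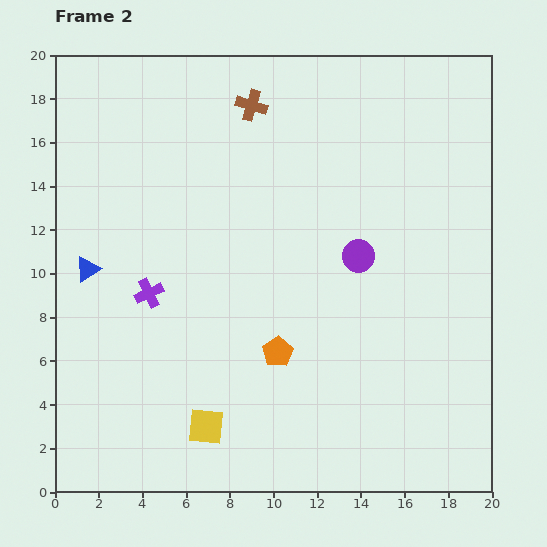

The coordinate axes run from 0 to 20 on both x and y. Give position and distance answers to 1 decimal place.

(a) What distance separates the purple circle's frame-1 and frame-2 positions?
7.0

The purple circle moved from (18.4, 5.4) to (13.9, 10.8), a distance of √(4.5² + 5.4²) ≈ 7.0.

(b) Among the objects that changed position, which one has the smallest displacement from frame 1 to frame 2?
the purple cross

(moved 4.7)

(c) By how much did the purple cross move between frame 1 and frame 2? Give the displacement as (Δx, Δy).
(-1.1, -4.6)

The purple cross was at (5.4, 13.7) in frame 1 and (4.3, 9.1) in frame 2.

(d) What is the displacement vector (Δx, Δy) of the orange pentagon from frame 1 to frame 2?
(-7.2, -2.8)

The orange pentagon was at (17.4, 9.2) in frame 1 and (10.2, 6.4) in frame 2.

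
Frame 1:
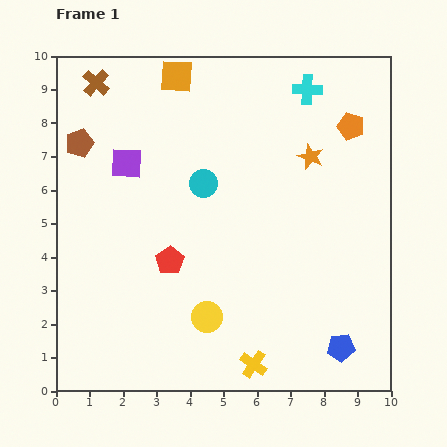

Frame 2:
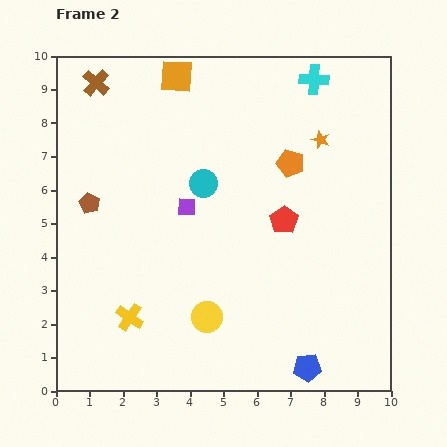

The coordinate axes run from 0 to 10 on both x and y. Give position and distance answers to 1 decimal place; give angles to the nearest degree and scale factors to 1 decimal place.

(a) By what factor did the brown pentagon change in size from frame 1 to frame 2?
0.7×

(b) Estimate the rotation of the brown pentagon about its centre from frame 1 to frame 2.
27° counter-clockwise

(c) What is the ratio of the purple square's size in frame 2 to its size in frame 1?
0.6×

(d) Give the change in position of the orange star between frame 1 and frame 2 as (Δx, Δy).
(0.3, 0.5)

The orange star was at (7.6, 7.0) in frame 1 and (7.9, 7.5) in frame 2.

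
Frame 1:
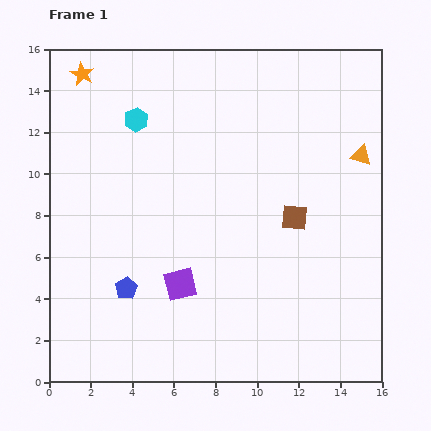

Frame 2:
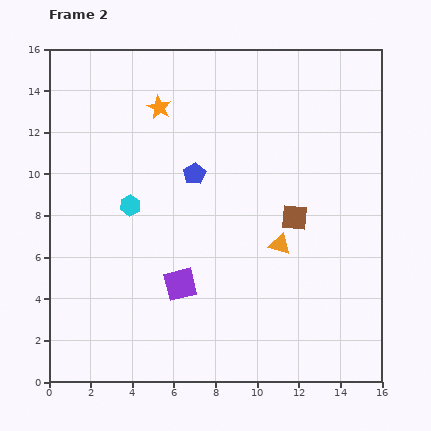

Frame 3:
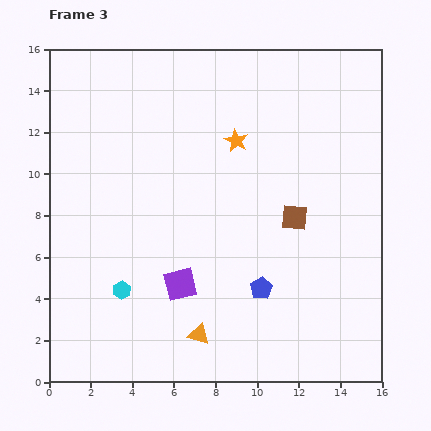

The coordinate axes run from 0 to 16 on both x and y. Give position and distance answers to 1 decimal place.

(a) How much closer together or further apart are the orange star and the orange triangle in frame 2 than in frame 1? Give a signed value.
-5.2

Distance in frame 1: 14.0. Distance in frame 2: 8.8.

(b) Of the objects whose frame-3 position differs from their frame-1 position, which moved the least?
the blue pentagon

(moved 6.5)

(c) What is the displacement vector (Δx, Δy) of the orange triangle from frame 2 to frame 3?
(-3.9, -4.3)

The orange triangle was at (11.1, 6.6) in frame 2 and (7.2, 2.3) in frame 3.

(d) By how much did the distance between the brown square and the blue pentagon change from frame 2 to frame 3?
-1.4

Distance in frame 2: 5.2. Distance in frame 3: 3.8.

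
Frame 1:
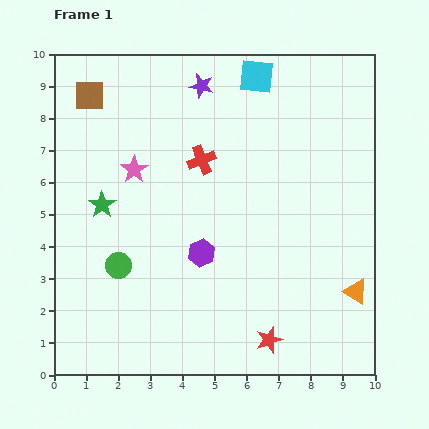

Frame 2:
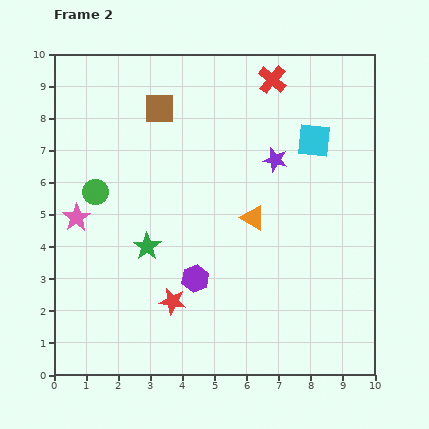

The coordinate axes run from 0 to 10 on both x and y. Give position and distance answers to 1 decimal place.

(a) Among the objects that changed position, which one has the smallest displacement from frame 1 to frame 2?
the purple hexagon

(moved 0.8)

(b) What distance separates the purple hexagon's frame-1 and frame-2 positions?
0.8

The purple hexagon moved from (4.6, 3.8) to (4.4, 3.0), a distance of √(0.2² + 0.8²) ≈ 0.8.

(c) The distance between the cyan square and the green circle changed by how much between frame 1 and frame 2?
-0.3

Distance in frame 1: 7.3. Distance in frame 2: 7.0.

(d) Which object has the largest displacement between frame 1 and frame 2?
the orange triangle

(moved 3.9; next 3.3)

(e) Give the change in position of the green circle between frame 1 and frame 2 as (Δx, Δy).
(-0.7, 2.3)

The green circle was at (2.0, 3.4) in frame 1 and (1.3, 5.7) in frame 2.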